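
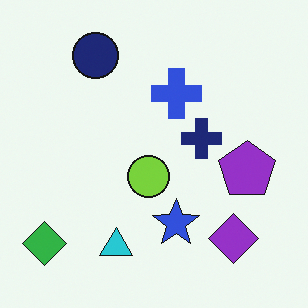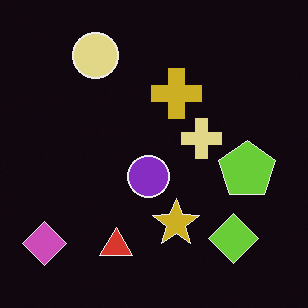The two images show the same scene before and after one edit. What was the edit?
This is the original image color-inverted (negative).

The light background has become dark and every shape's color is its complement — a photographic negative.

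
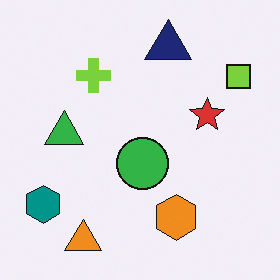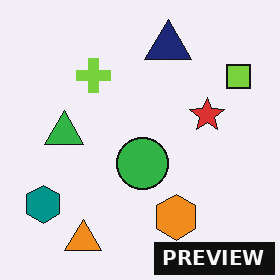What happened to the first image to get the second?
The transformation is: watermarked with the text "PREVIEW" in the lower-right corner.

A dark label reading "PREVIEW" appears in the lower-right corner.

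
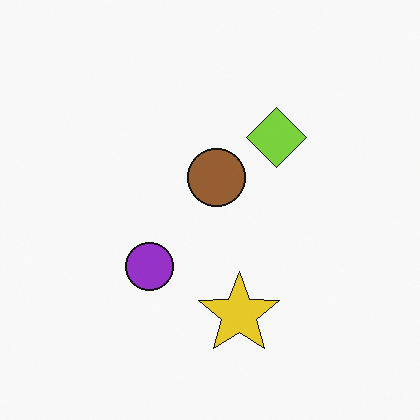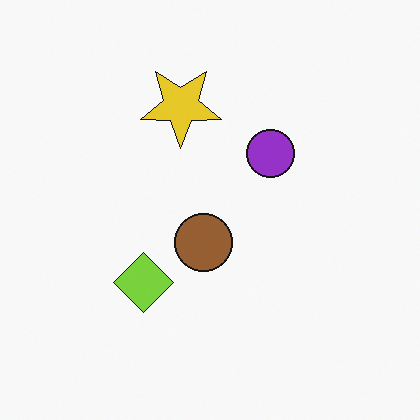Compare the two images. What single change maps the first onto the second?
Rotated 180°.

The yellow star sits in the bottom of the first image and the top of the second — consistent with a whole-image 180° rotation.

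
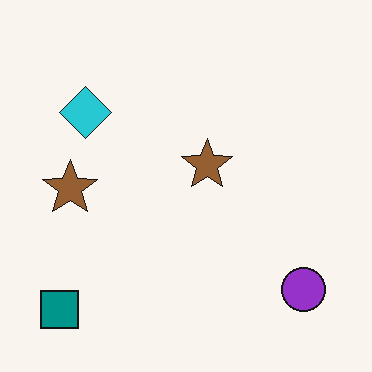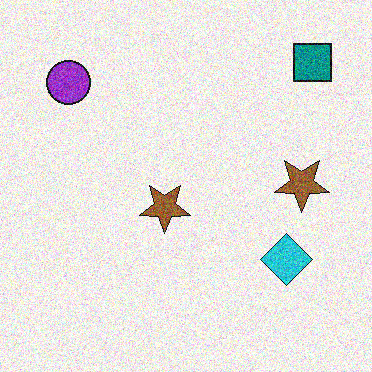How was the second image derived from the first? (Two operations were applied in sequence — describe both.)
The second image is the first rotated 180°, then degraded with heavy additive noise.

The teal square sits in the bottom-left of the first image and the top-right of the second — consistent with a whole-image 180° rotation. Random speckle covers the whole image, including the flat background.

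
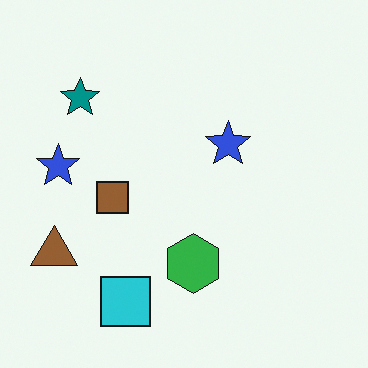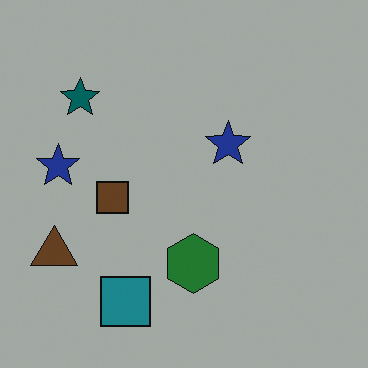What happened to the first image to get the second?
It was substantially darkened.

Every pixel — background and shapes alike — is uniformly darkened.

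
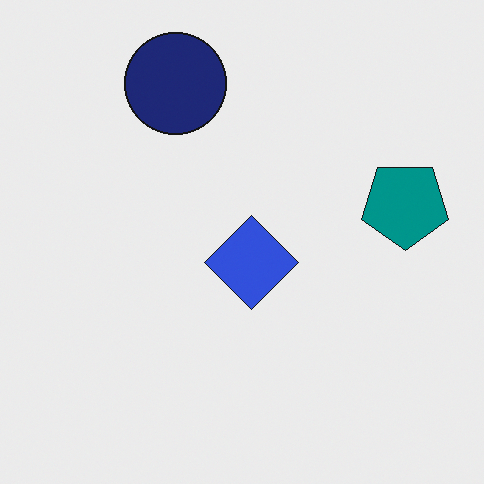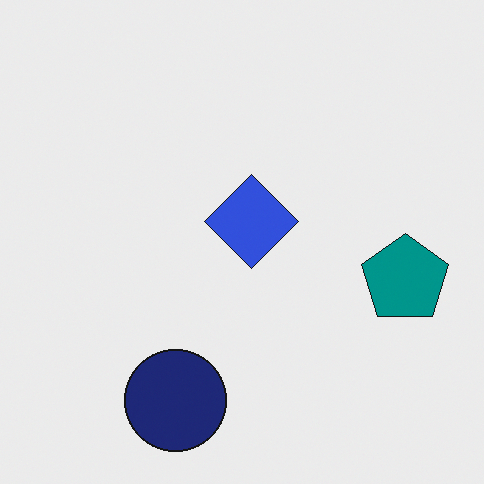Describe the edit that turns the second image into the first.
The image was flipped vertically (top ↔ bottom).

The navy circle is in the bottom of the second image and the top of the first — shapes on opposite sides of the horizontal midline have swapped in a mirror flip.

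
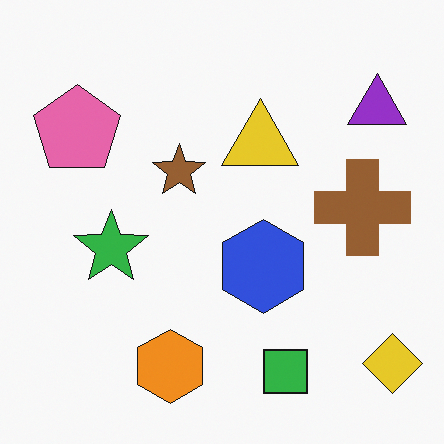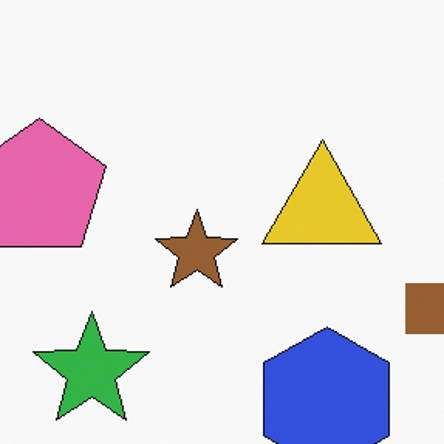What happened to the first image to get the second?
The image was cropped to a modestly smaller region and rescaled.

The visible shapes are larger and the field of view is narrower; shapes near the original edges may be partly or wholly outside the frame — a crop-and-rescale.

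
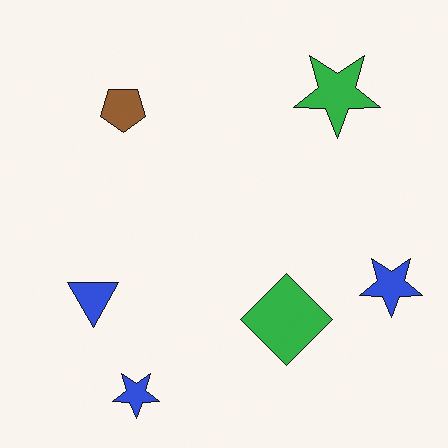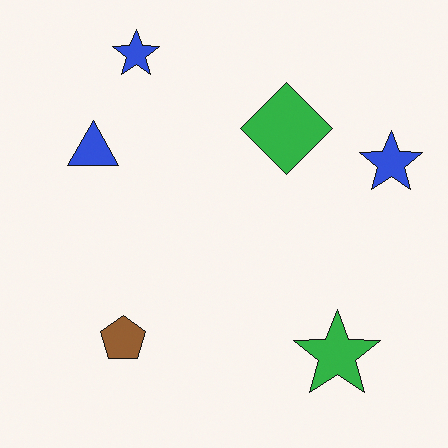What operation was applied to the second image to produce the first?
The first image is the second flipped vertically (top ↔ bottom).

The green star is in the bottom-right of the second image and the top-right of the first — shapes on opposite sides of the horizontal midline have swapped in a mirror flip.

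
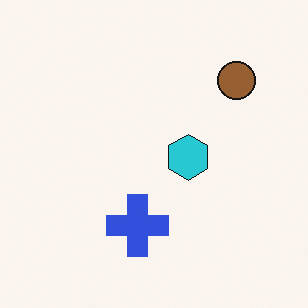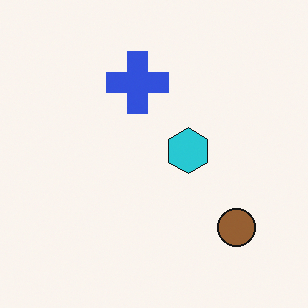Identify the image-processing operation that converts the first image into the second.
This is the original image flipped vertically (top ↔ bottom).

The brown circle is in the top-right of the first image and the bottom-right of the second — shapes on opposite sides of the horizontal midline have swapped in a mirror flip.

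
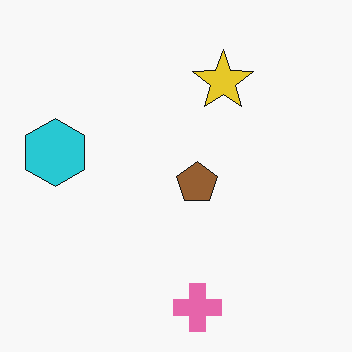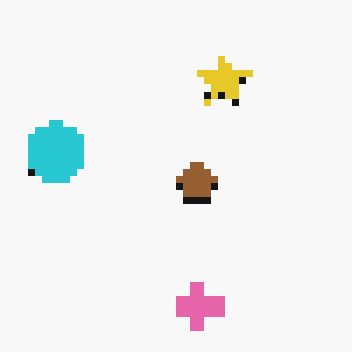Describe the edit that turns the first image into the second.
The second image is the first pixelated into visible square blocks.

Shapes are reduced to large square blocks; fine edges and outlines are lost — a downscale-then-upscale (mosaic) effect.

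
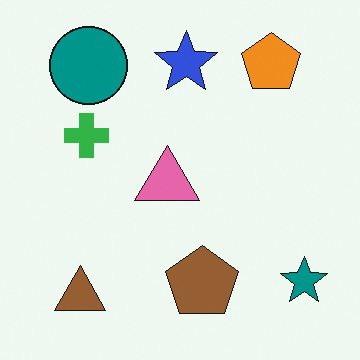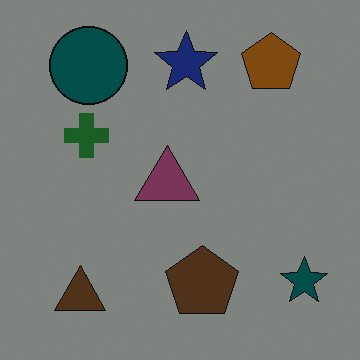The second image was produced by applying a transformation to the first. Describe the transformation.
This is the original image substantially darkened.

Every pixel — background and shapes alike — is uniformly darkened.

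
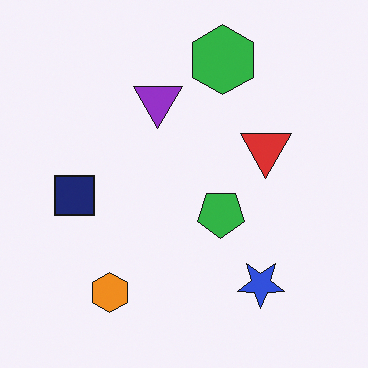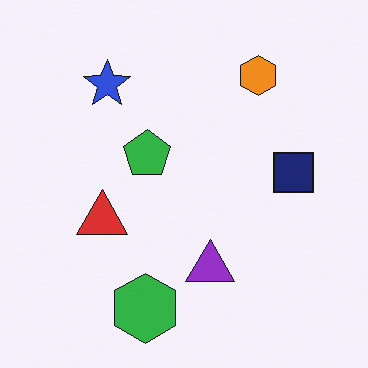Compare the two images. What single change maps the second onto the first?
The transformation is: rotated 180°.

The orange hexagon sits in the top-right of the second image and the bottom-left of the first — consistent with a whole-image 180° rotation.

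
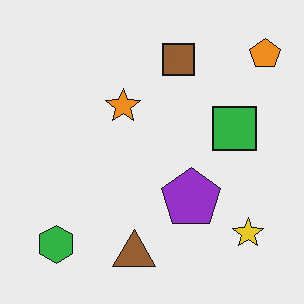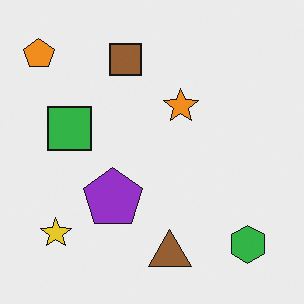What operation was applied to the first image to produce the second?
This is the original image flipped horizontally (left ↔ right).

The orange pentagon is in the top-right of the first image and the top-left of the second — shapes on opposite sides of the vertical midline have swapped in a mirror flip.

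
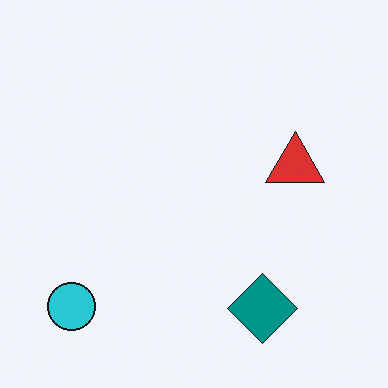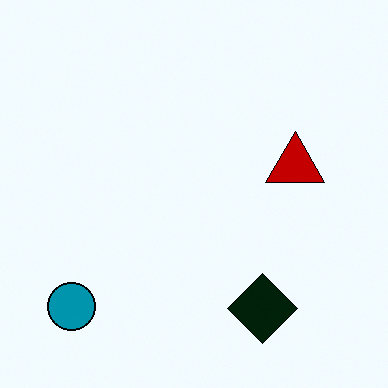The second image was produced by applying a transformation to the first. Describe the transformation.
The transformation is: boosted in contrast.

Tones are pushed away from mid-grey across the whole image — a global contrast change.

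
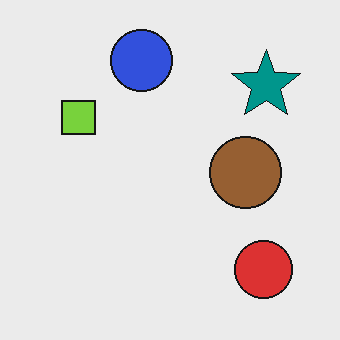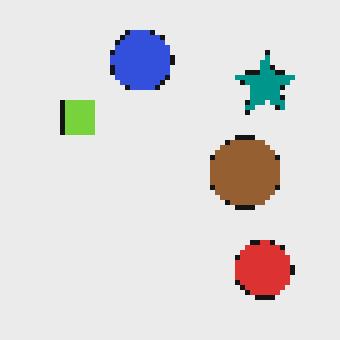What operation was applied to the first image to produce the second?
The image was lightly pixelated (a mild mosaic effect).

Shapes are reduced to large square blocks; fine edges and outlines are lost — a downscale-then-upscale (mosaic) effect.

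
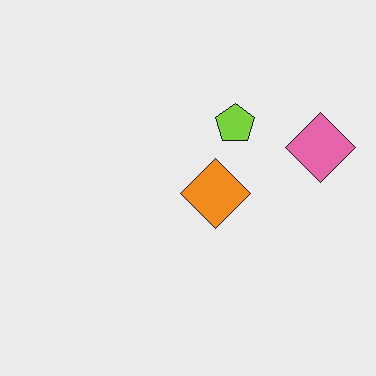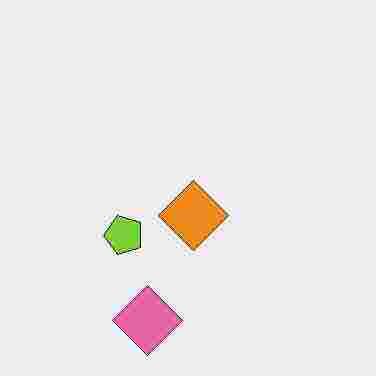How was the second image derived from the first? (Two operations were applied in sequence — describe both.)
Heavily JPEG-compressed with obvious blocking artifacts, then transposed (reflected across the top-left ↔ bottom-right diagonal).

Blocky 8×8 compression artifacts appear around shape edges and the flat background shows ringing — characteristic JPEG degradation. Shapes have swapped their row and column positions — what was in the top-right is now in the bottom-left — a diagonal reflection.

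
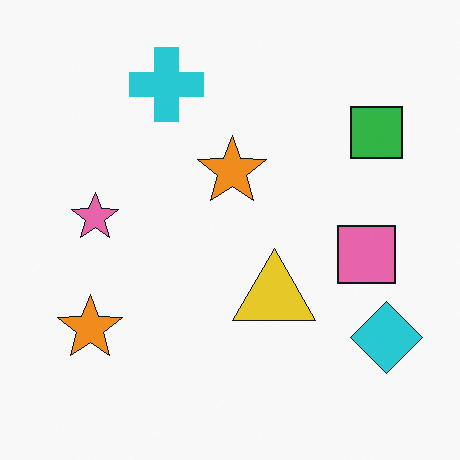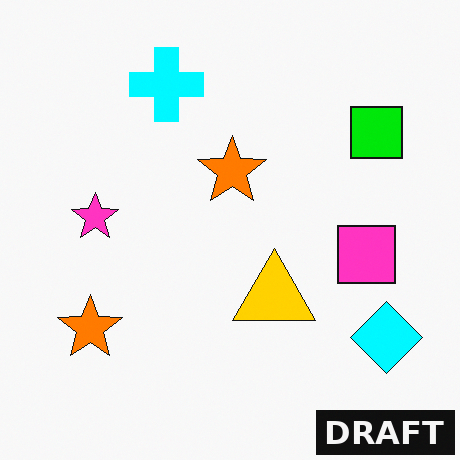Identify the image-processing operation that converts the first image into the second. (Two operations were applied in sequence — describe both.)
The transformation is: heavily oversaturated, then watermarked with the text "DRAFT" in the lower-right corner.

All colors are more vivid — a global saturation change. A dark label reading "DRAFT" appears in the lower-right corner.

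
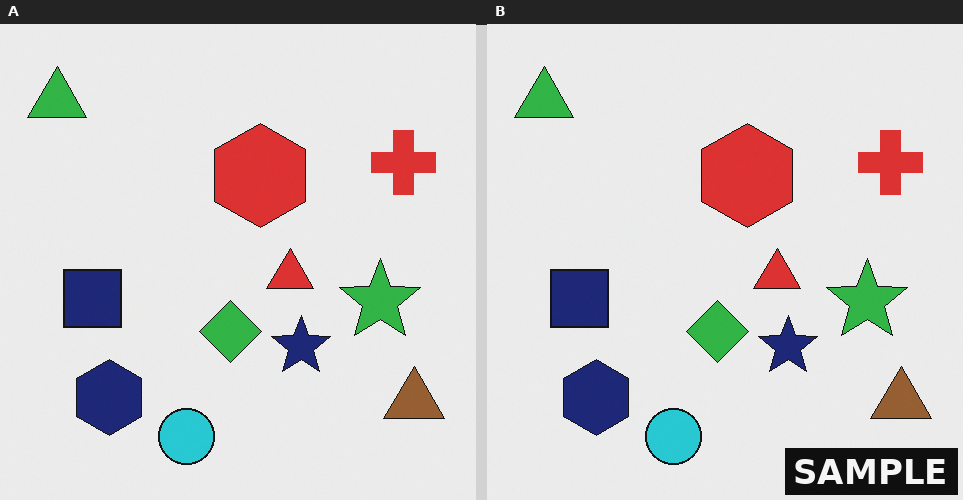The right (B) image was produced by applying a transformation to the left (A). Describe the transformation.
The right (B) image is the left (A) watermarked with the text "SAMPLE" in the lower-right corner.

A dark label reading "SAMPLE" appears in the lower-right corner.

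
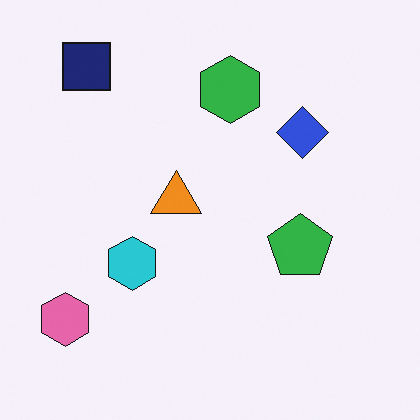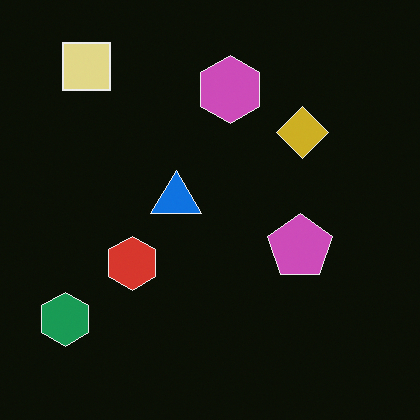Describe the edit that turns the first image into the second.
This is the original image color-inverted (negative).

The light background has become dark and every shape's color is its complement — a photographic negative.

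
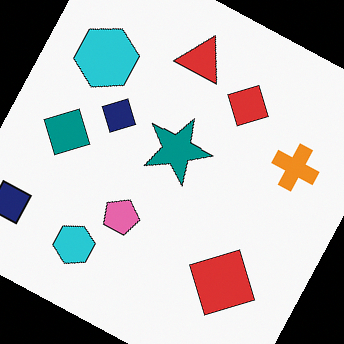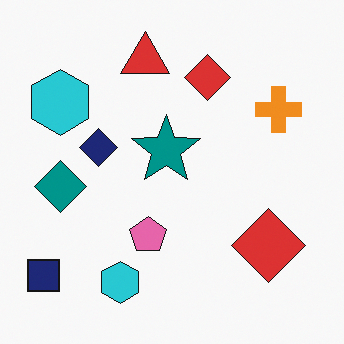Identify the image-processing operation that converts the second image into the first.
Rotated clockwise by a moderate amount.

Every shape is tilted by the same angle and the image corners show triangular fill wedges — a whole-image rotation by a non-right angle.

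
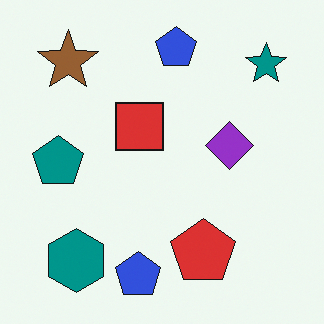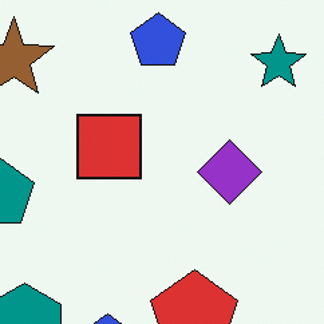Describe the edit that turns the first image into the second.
This is the original image cropped to a modestly smaller region and rescaled.

The visible shapes are larger and the field of view is narrower; shapes near the original edges may be partly or wholly outside the frame — a crop-and-rescale.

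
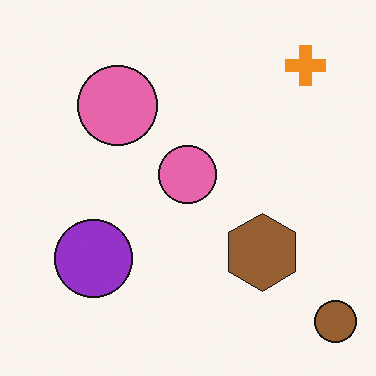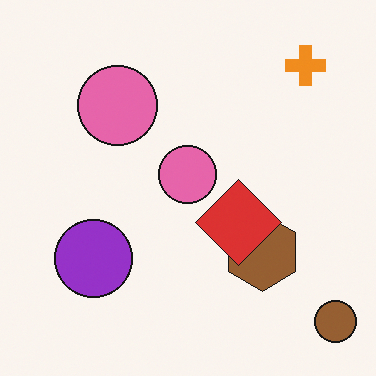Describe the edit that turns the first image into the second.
The image was overlaid with an additional red diamond.

A red diamond appears in the second image that is absent from the first.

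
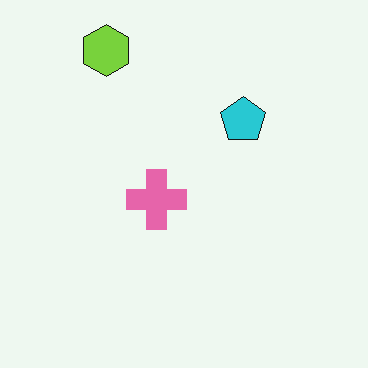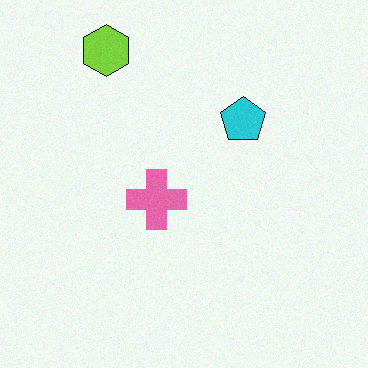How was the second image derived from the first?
The second image is the first degraded with subtle gaussian noise.

Random speckle covers the whole image, including the flat background.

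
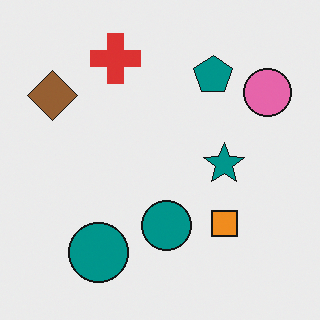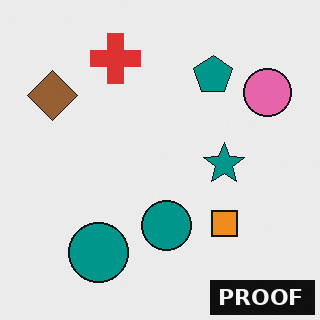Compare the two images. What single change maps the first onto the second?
This is the original image watermarked with the text "PROOF" in the lower-right corner.

A dark label reading "PROOF" appears in the lower-right corner.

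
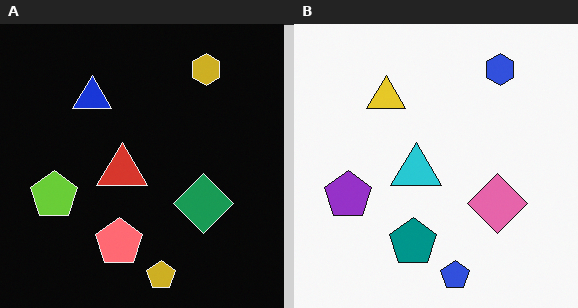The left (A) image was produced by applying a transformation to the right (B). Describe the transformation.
The image was color-inverted (negative).

The light background has become dark and every shape's color is its complement — a photographic negative.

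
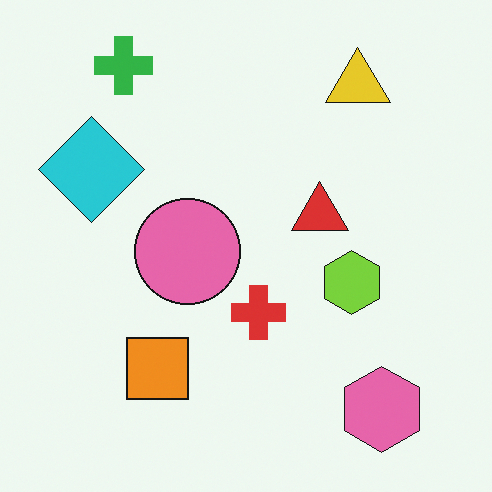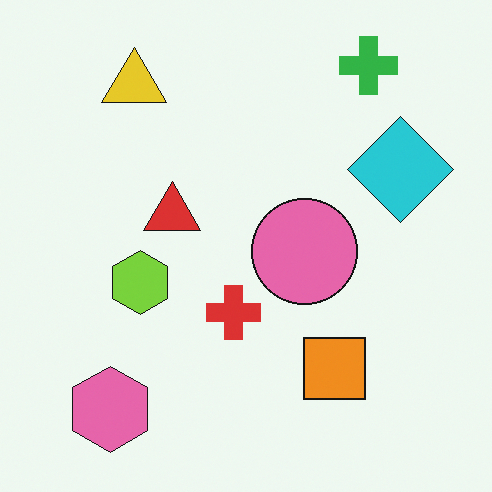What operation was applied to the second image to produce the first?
It was flipped horizontally (left ↔ right).

The cyan diamond is in the right of the second image and the left of the first — shapes on opposite sides of the vertical midline have swapped in a mirror flip.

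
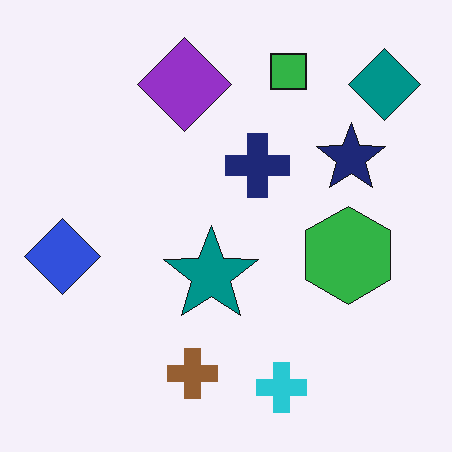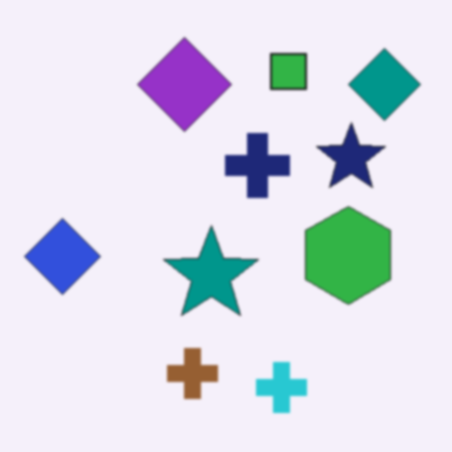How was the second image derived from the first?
Slightly softened.

Shape edges and outlines are uniformly softened across the whole image.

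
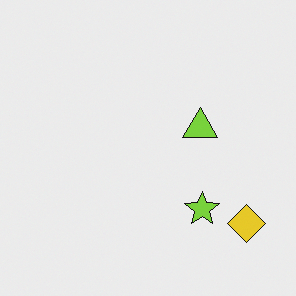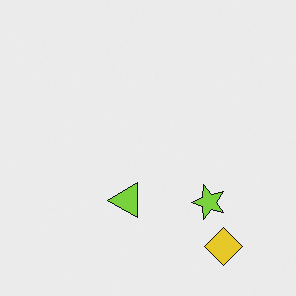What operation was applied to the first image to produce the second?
The transformation is: transposed (reflected across the top-left ↔ bottom-right diagonal).

Shapes have swapped their row and column positions — what was in the top-right is now in the bottom-left — a diagonal reflection.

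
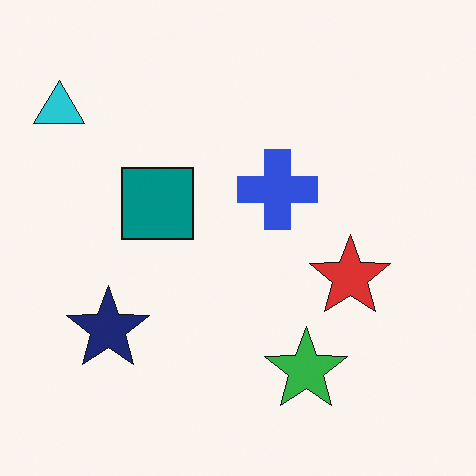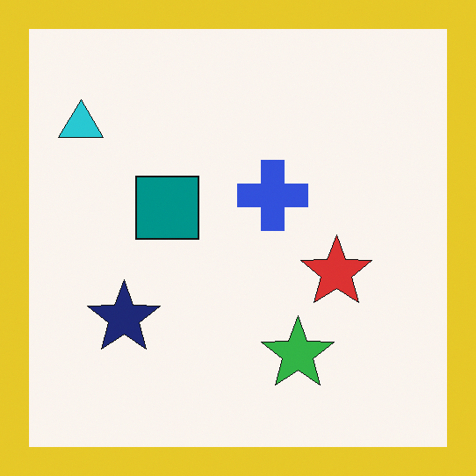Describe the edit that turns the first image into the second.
The second image is the first framed with a yellow border.

A solid yellow frame runs around the edge of the second image, with the content slightly shrunk inside it.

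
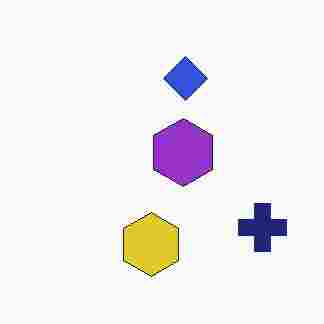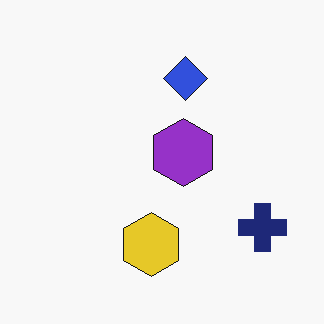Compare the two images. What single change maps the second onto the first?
This is the original image heavily JPEG-compressed with obvious blocking artifacts.

Blocky 8×8 compression artifacts appear around shape edges and the flat background shows ringing — characteristic JPEG degradation.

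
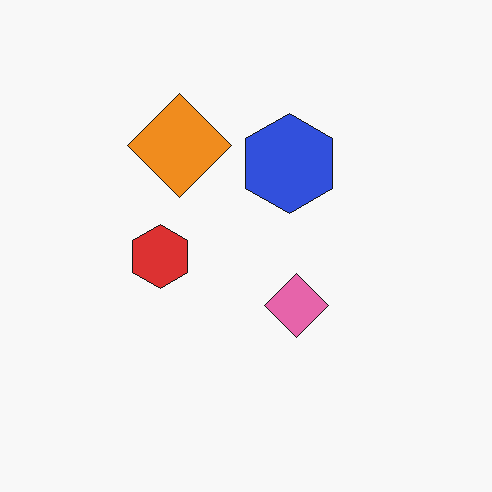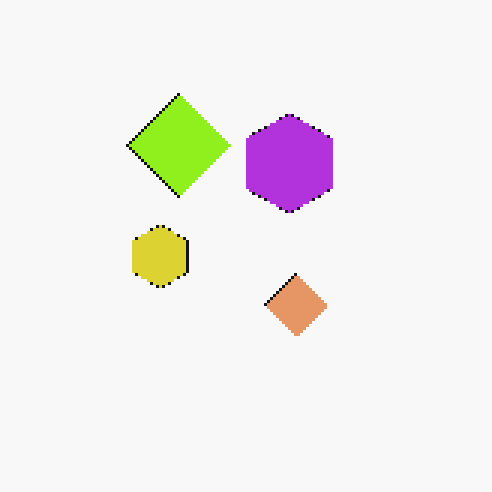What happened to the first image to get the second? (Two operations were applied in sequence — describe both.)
It was mildly pixelated, then hue-shifted by a small amount.

Shapes are reduced to large square blocks; fine edges and outlines are lost — a downscale-then-upscale (mosaic) effect. Every shape's color has rotated by the same amount around the hue wheel — a uniform hue shift.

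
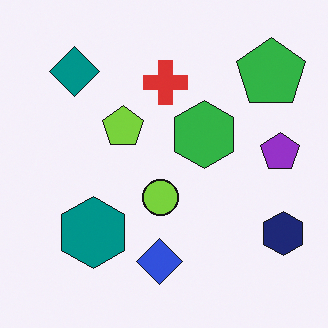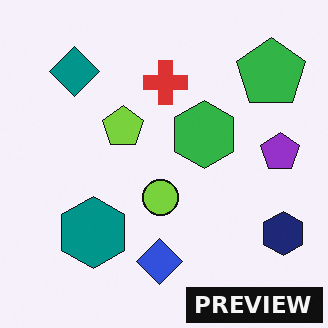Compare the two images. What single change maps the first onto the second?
The image was watermarked with the text "PREVIEW" in the lower-right corner.

A dark label reading "PREVIEW" appears in the lower-right corner.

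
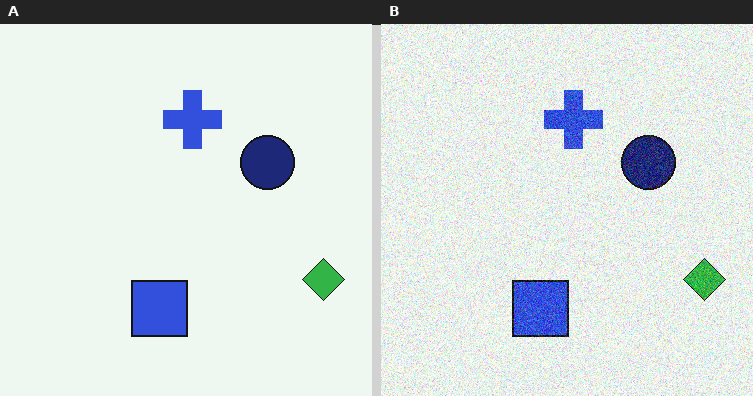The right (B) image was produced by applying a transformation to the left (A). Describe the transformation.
Degraded with strong gaussian noise.

Random speckle covers the whole image, including the flat background.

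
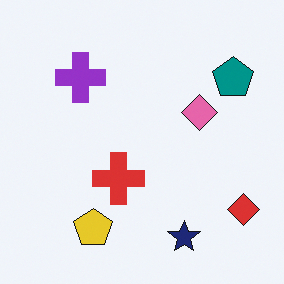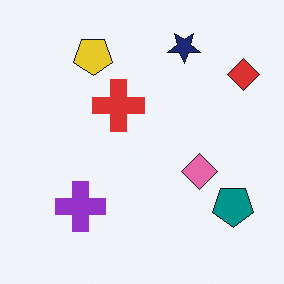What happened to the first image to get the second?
The second image is the first flipped vertically (top ↔ bottom).

The navy star is in the bottom of the first image and the top of the second — shapes on opposite sides of the horizontal midline have swapped in a mirror flip.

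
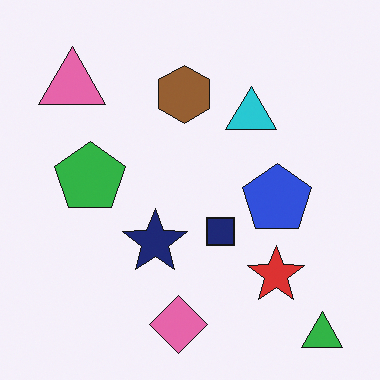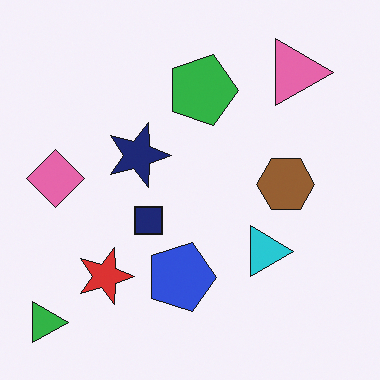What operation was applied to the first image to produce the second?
This is the original image rotated 90° clockwise.

The green triangle sits in the bottom-right of the first image and the bottom-left of the second — consistent with a whole-image 90° clockwise rotation.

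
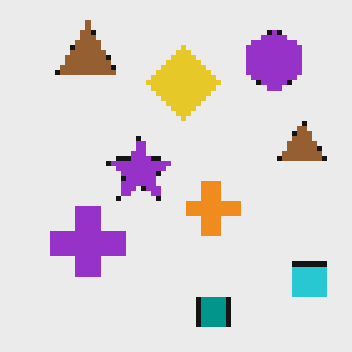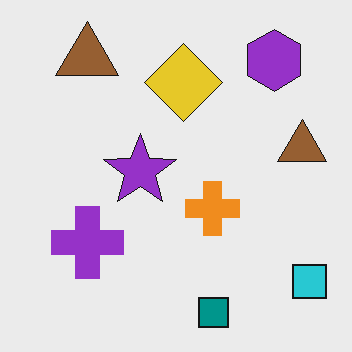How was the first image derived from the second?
The image was lightly pixelated (a mild mosaic effect).

Shapes are reduced to large square blocks; fine edges and outlines are lost — a downscale-then-upscale (mosaic) effect.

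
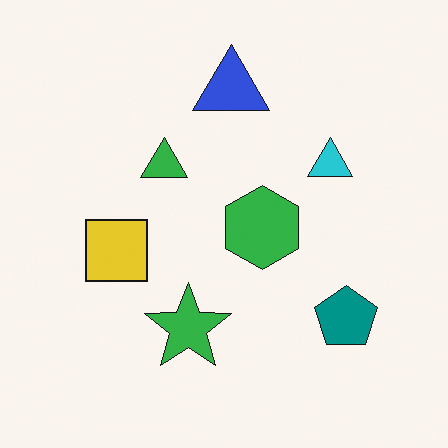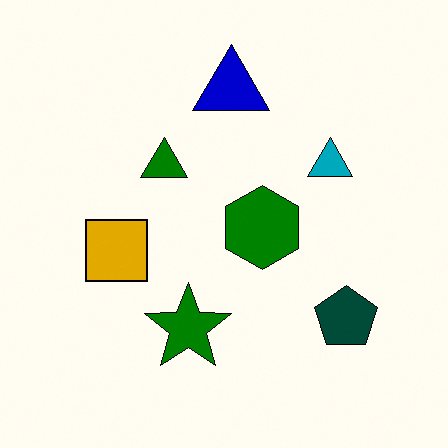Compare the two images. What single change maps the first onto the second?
This is the original image boosted in contrast.

Tones are pushed away from mid-grey across the whole image — a global contrast change.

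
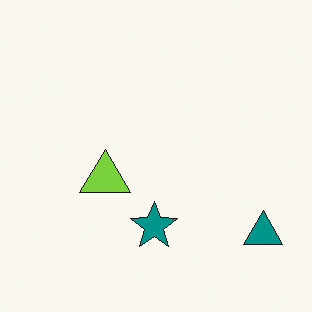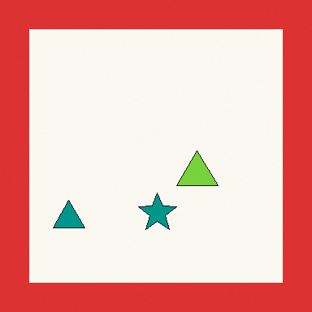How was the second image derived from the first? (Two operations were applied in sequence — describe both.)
This is the original image flipped horizontally (left ↔ right), then framed with a red border.

The teal triangle is in the bottom-right of the first image and the bottom-left of the second — shapes on opposite sides of the vertical midline have swapped in a mirror flip. A solid red frame runs around the edge of the second image, with the content slightly shrunk inside it.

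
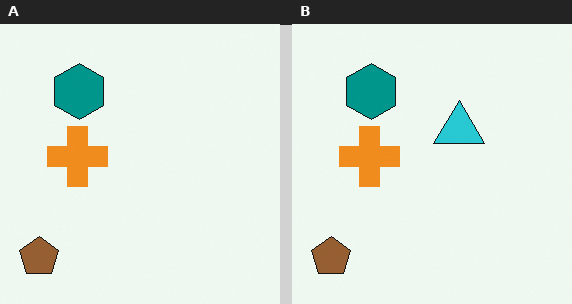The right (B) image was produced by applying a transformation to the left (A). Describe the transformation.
Overlaid with an additional cyan triangle.

A cyan triangle appears in the right (B) image that is absent from the left (A).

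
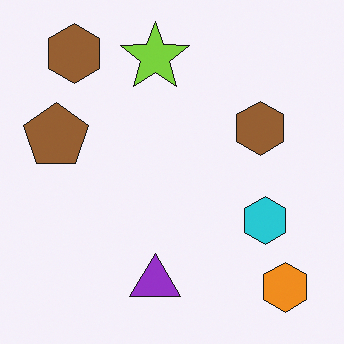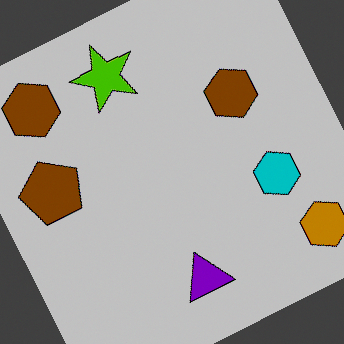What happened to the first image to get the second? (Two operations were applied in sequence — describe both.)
This is the original image rotated counter-clockwise by a clearly visible amount, then aggressively posterized.

Every shape is tilted by the same angle and the image corners show triangular fill wedges — a whole-image rotation by a non-right angle. Each flat color has snapped to a coarser quantized level — most visibly, the near-white background has dropped to a flat grey.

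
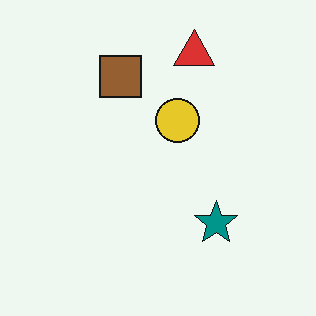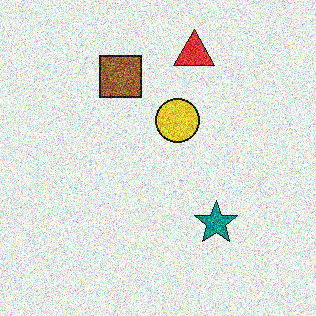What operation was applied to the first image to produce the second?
The second image is the first degraded with a thick layer of grain.

Random speckle covers the whole image, including the flat background.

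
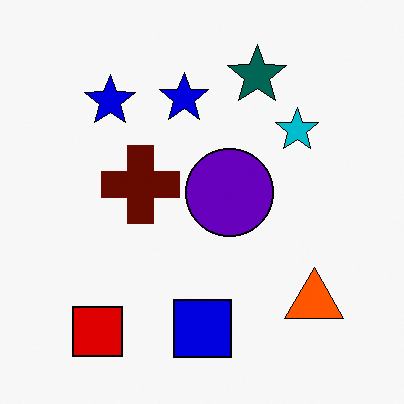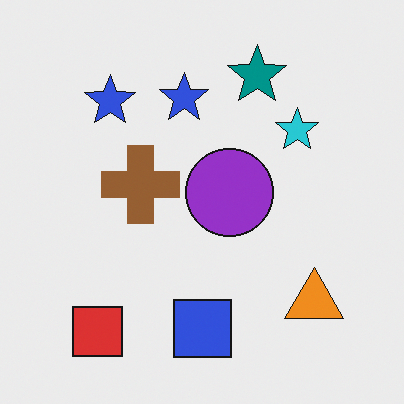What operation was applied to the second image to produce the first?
This is the original image boosted in contrast.

Tones are pushed away from mid-grey across the whole image — a global contrast change.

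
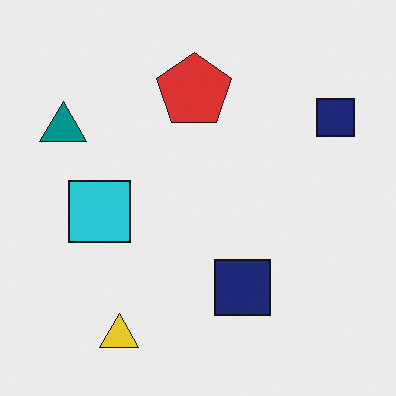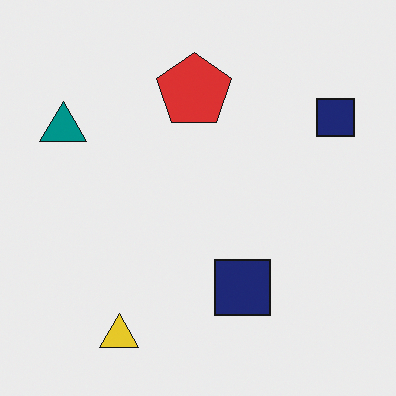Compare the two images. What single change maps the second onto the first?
Overlaid with an additional cyan square.

A cyan square appears in the first image that is absent from the second.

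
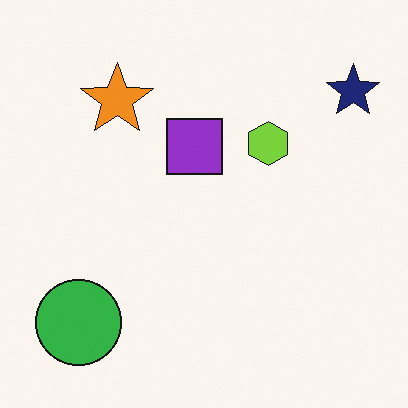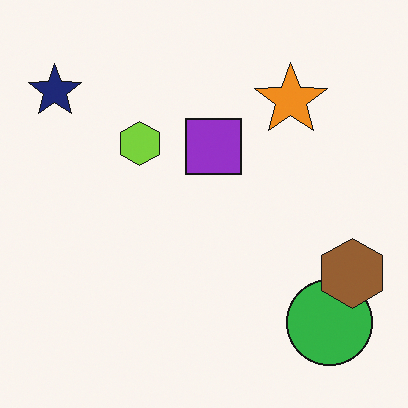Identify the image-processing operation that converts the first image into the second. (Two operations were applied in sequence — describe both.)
The second image is the first flipped horizontally (left ↔ right), then overlaid with an additional brown hexagon.

The navy star is in the top-right of the first image and the top-left of the second — shapes on opposite sides of the vertical midline have swapped in a mirror flip. A brown hexagon appears in the second image that is absent from the first.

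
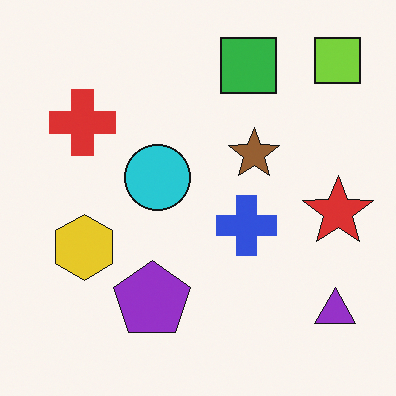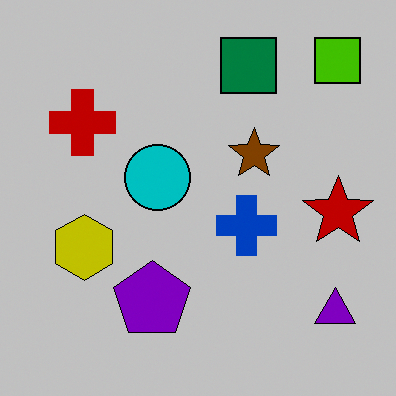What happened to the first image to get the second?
The image was aggressively posterized.

Each flat color has snapped to a coarser quantized level — most visibly, the near-white background has dropped to a flat grey.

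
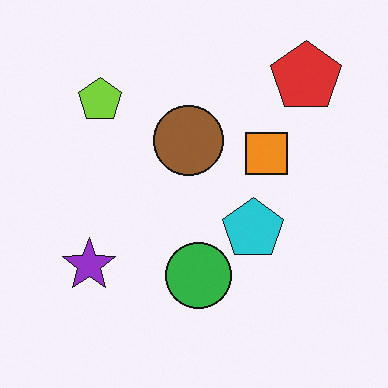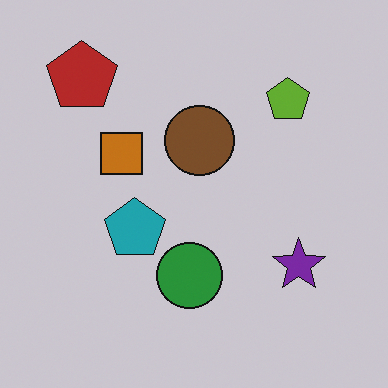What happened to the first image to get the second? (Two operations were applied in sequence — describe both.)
It was flipped horizontally (left ↔ right), then darkened a little.

The red pentagon is in the top-right of the first image and the top-left of the second — shapes on opposite sides of the vertical midline have swapped in a mirror flip. Every pixel — background and shapes alike — is uniformly darkened.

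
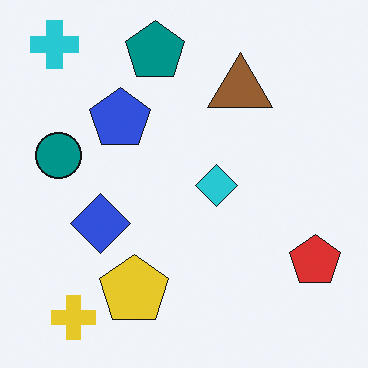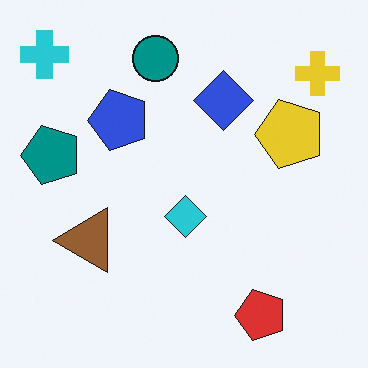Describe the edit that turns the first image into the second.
Transposed (reflected across the top-left ↔ bottom-right diagonal).

Shapes have swapped their row and column positions — what was in the top-right is now in the bottom-left — a diagonal reflection.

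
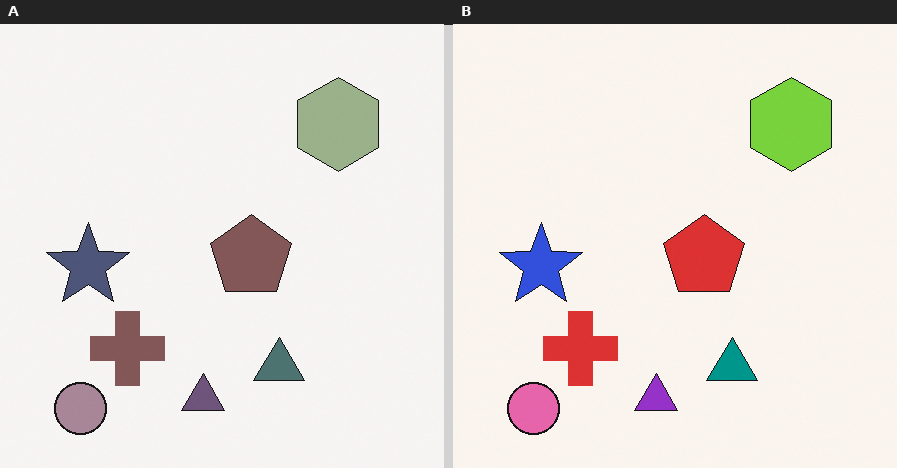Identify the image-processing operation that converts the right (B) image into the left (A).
It was heavily desaturated.

All colors are more muted and greyish — a global saturation change.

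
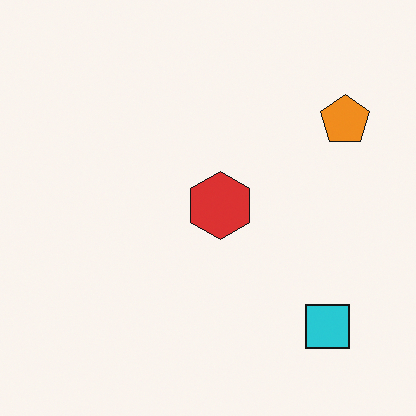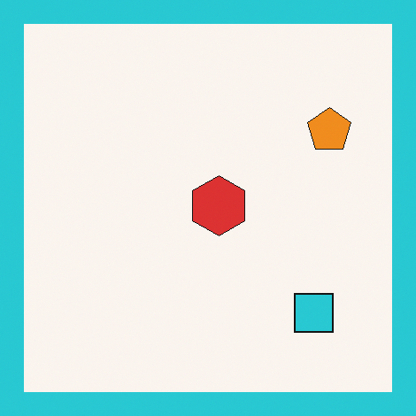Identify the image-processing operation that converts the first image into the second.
The transformation is: framed with a cyan border.

A solid cyan frame runs around the edge of the second image, with the content slightly shrunk inside it.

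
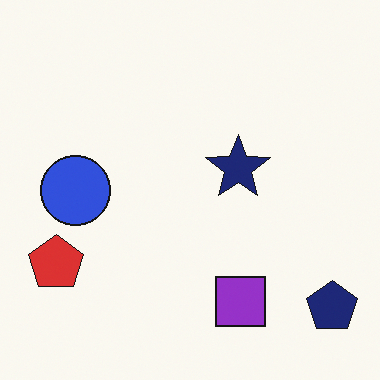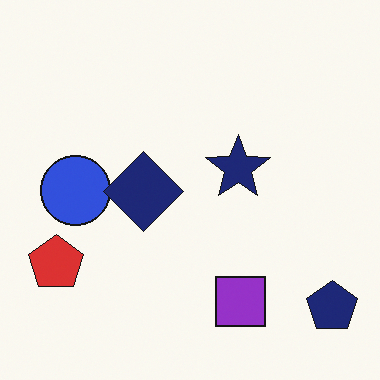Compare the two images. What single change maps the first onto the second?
This is the original image overlaid with an additional navy diamond.

A navy diamond appears in the second image that is absent from the first.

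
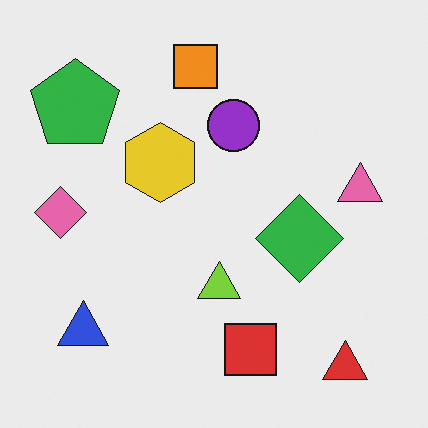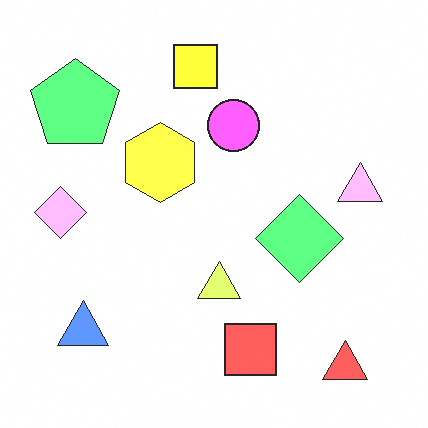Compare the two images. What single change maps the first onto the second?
Noticeably brightened.

Every pixel — background and shapes alike — is uniformly brightened.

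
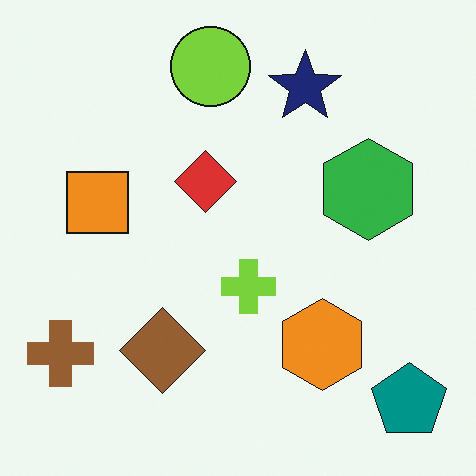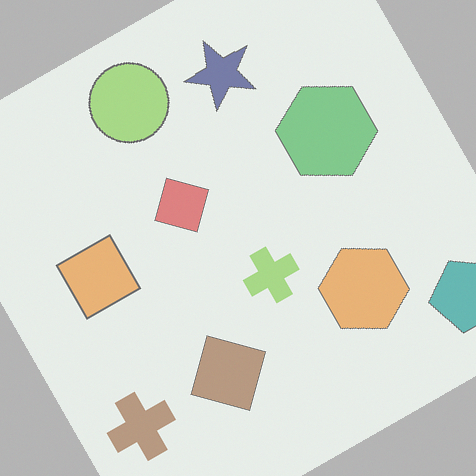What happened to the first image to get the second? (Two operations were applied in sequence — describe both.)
Washed out (contrast reduced), then rotated counter-clockwise by a clearly visible amount.

Tones are pushed toward mid-grey across the whole image — a global contrast change. Every shape is tilted by the same angle and the image corners show triangular fill wedges — a whole-image rotation by a non-right angle.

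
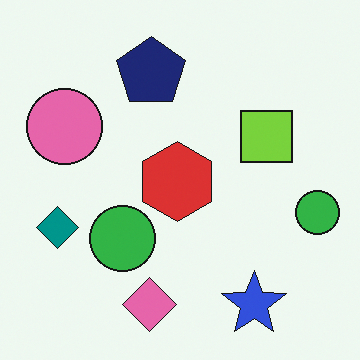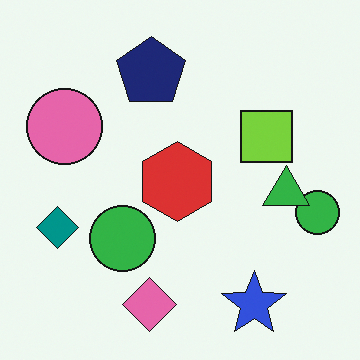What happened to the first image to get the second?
The second image is the first overlaid with an additional green triangle.

A green triangle appears in the second image that is absent from the first.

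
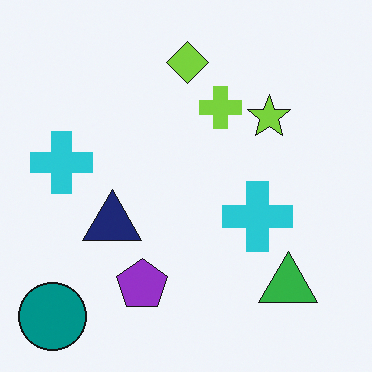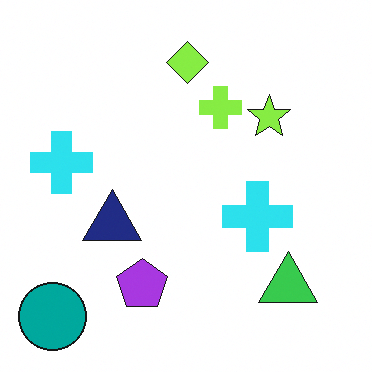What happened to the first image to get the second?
It was slightly brightened.

Every pixel — background and shapes alike — is uniformly brightened.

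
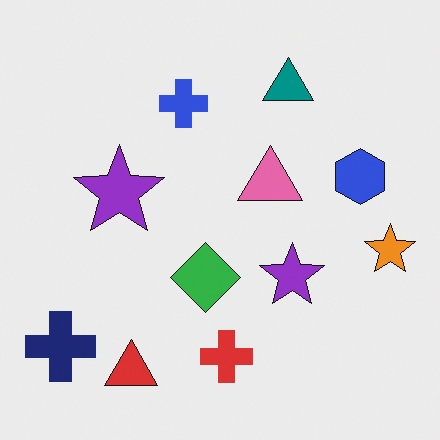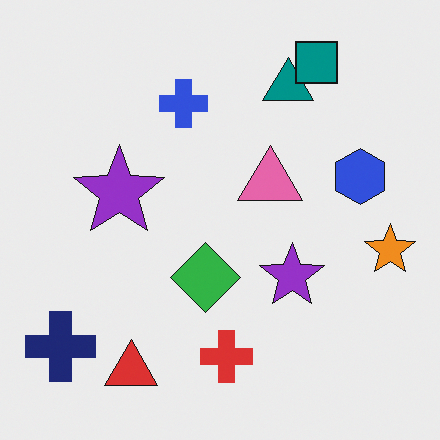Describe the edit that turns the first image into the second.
The image was overlaid with an additional teal square.

A teal square appears in the second image that is absent from the first.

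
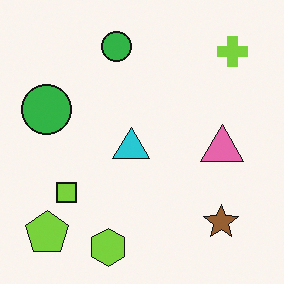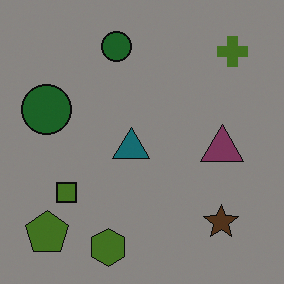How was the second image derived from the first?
The second image is the first substantially darkened.

Every pixel — background and shapes alike — is uniformly darkened.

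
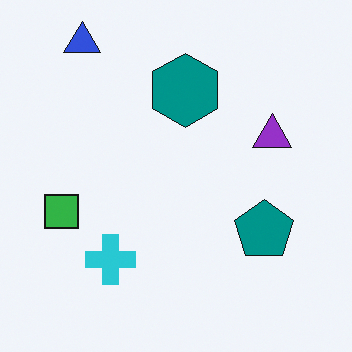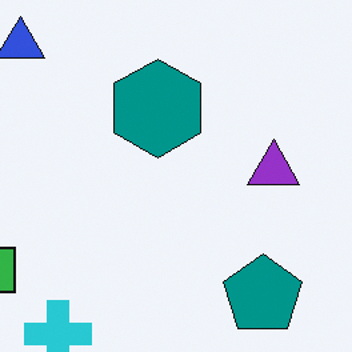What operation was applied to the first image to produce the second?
The image was cropped slightly and scaled back up.

The visible shapes are larger and the field of view is narrower; shapes near the original edges may be partly or wholly outside the frame — a crop-and-rescale.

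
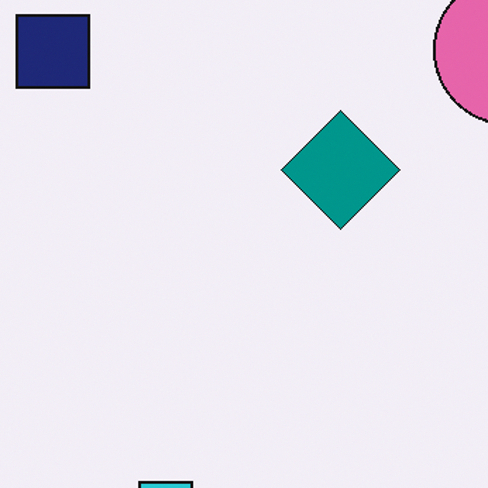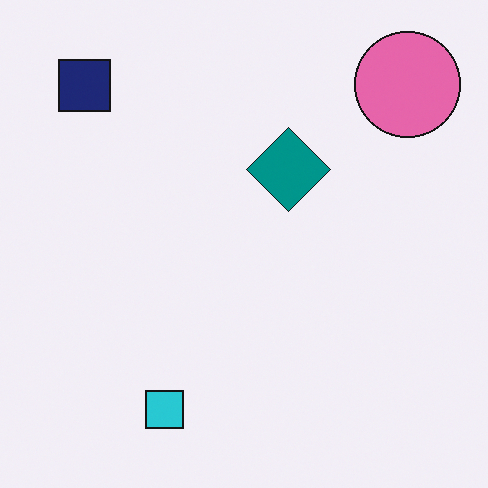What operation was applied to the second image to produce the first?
It was cropped to a modestly smaller region and rescaled.

The visible shapes are larger and the field of view is narrower; shapes near the original edges may be partly or wholly outside the frame — a crop-and-rescale.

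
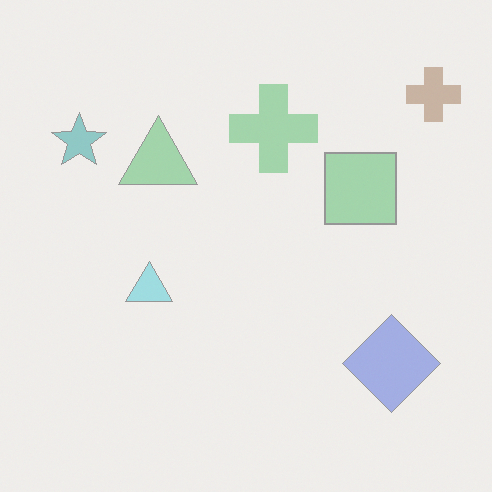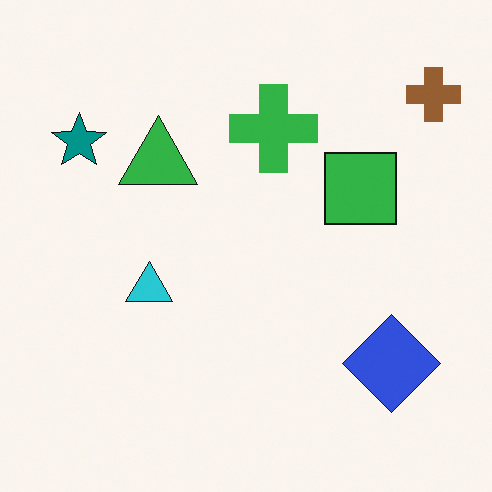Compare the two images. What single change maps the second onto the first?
The first image is the second washed out (contrast reduced).

Tones are pushed toward mid-grey across the whole image — a global contrast change.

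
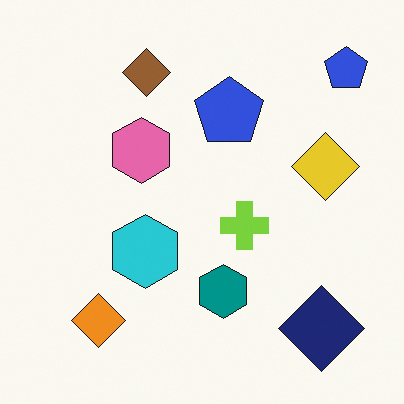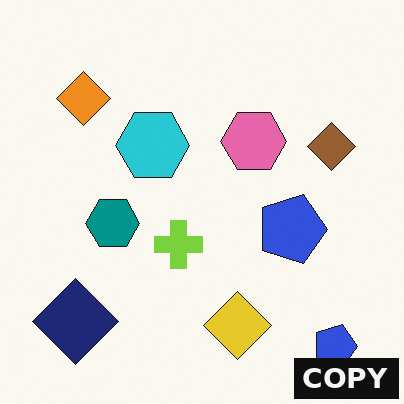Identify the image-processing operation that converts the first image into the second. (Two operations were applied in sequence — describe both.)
The image was rotated 90° clockwise, then watermarked with the text "COPY" in the lower-right corner.

The navy diamond sits in the bottom-right of the first image and the bottom-left of the second — consistent with a whole-image 90° clockwise rotation. A dark label reading "COPY" appears in the lower-right corner.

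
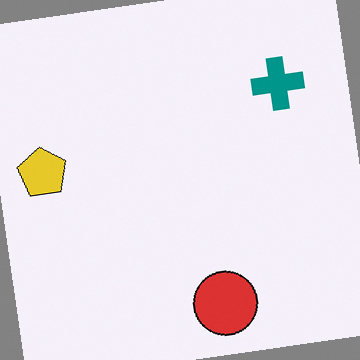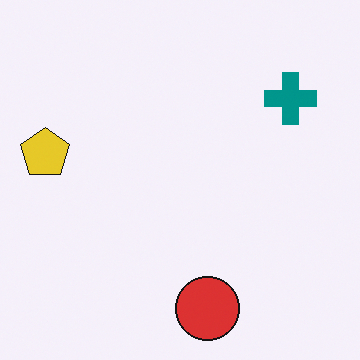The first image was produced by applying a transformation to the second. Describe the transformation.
The transformation is: rotated counter-clockwise by a few degrees.

Every shape is tilted by the same angle and the image corners show triangular fill wedges — a whole-image rotation by a non-right angle.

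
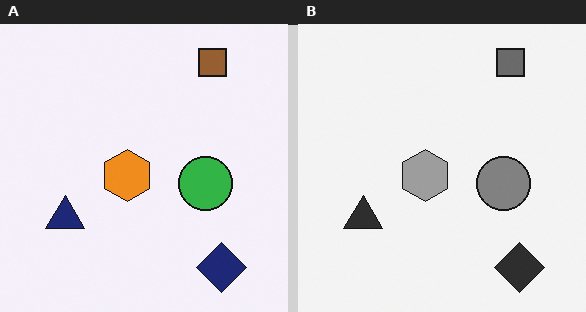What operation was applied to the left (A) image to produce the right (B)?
This is the original image converted to grayscale.

All color is removed — every shape is now a shade of grey.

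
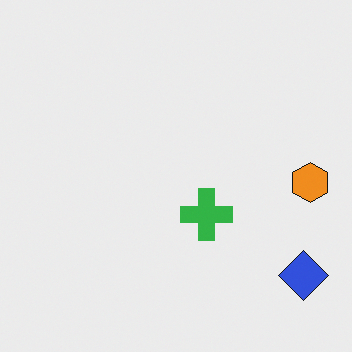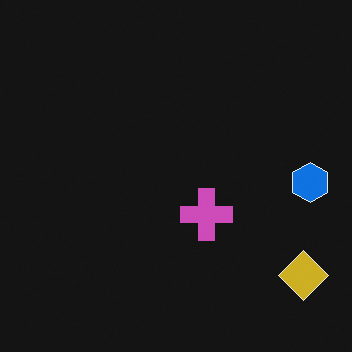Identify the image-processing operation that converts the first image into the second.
The transformation is: color-inverted (negative).

The light background has become dark and every shape's color is its complement — a photographic negative.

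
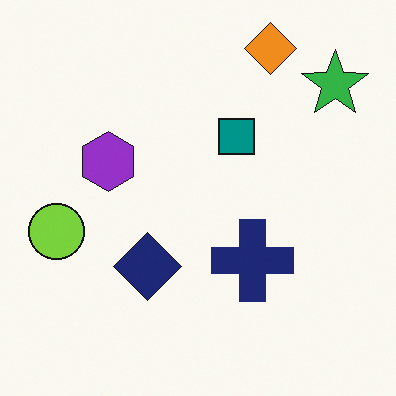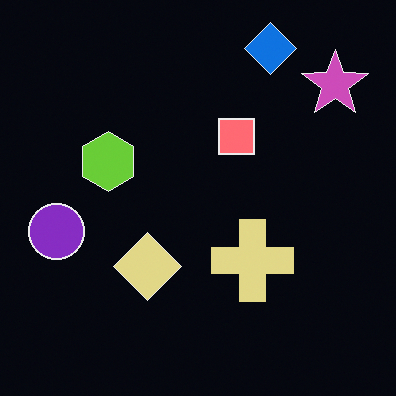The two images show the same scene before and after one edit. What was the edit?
The transformation is: color-inverted (negative).

The light background has become dark and every shape's color is its complement — a photographic negative.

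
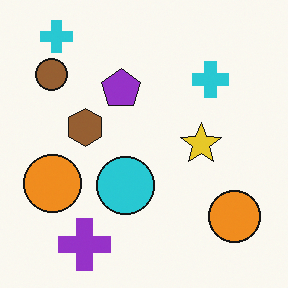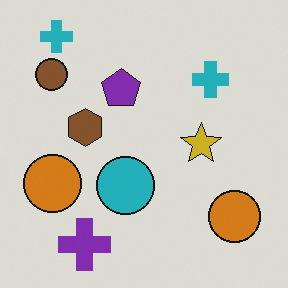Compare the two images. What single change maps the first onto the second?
The transformation is: darkened a little.

Every pixel — background and shapes alike — is uniformly darkened.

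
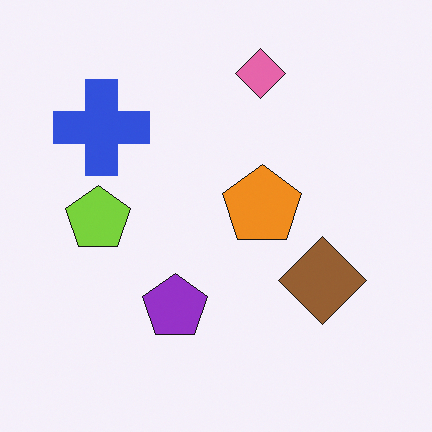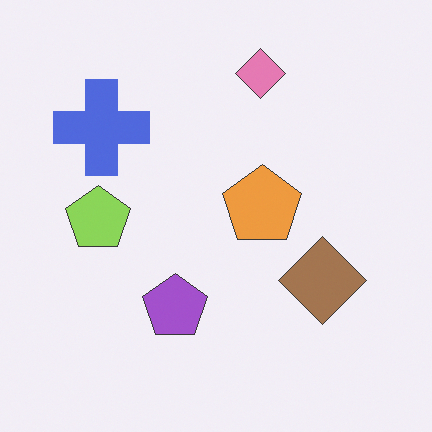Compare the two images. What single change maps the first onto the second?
It was given slightly reduced contrast.

Tones are pushed toward mid-grey across the whole image — a global contrast change.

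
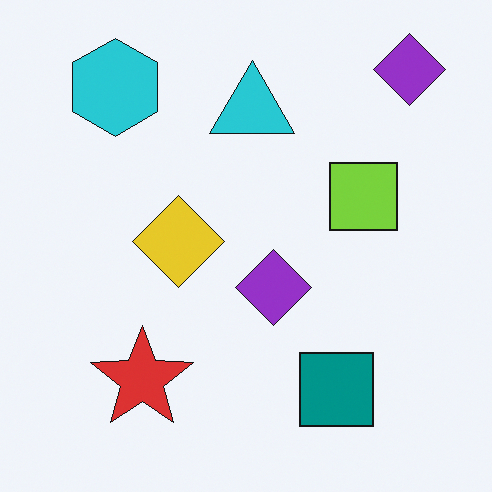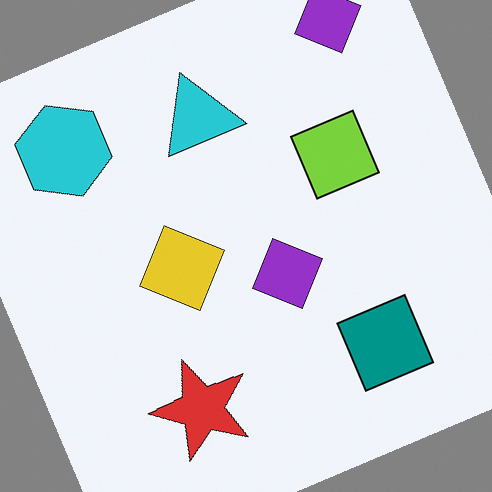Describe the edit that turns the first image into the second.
The image was rotated counter-clockwise by a moderate amount.

Every shape is tilted by the same angle and the image corners show triangular fill wedges — a whole-image rotation by a non-right angle.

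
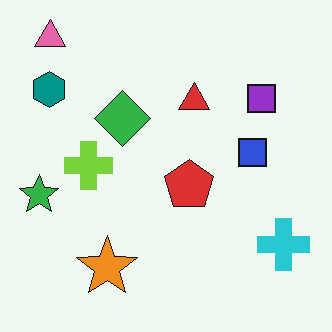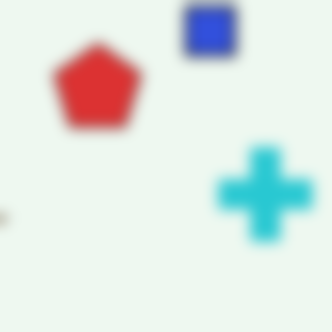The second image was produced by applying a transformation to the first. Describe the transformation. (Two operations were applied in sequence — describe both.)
The image was cropped tightly and scaled back up, then heavily blurred.

The visible shapes are larger and the field of view is narrower; shapes near the original edges may be partly or wholly outside the frame — a crop-and-rescale. Shape edges and outlines are uniformly softened across the whole image.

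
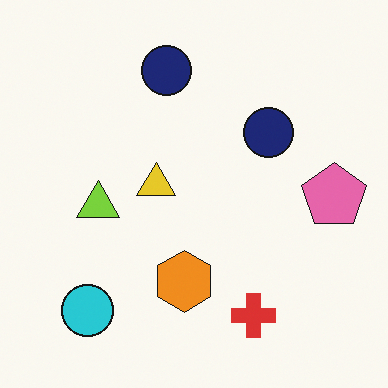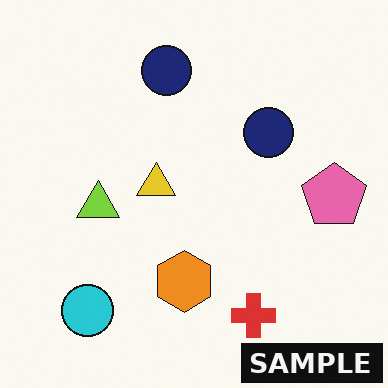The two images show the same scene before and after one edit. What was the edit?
The transformation is: watermarked with the text "SAMPLE" in the lower-right corner.

A dark label reading "SAMPLE" appears in the lower-right corner.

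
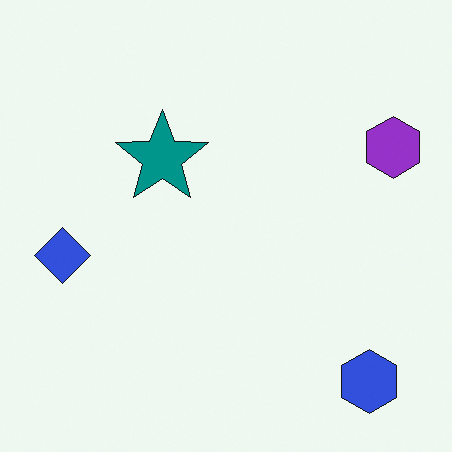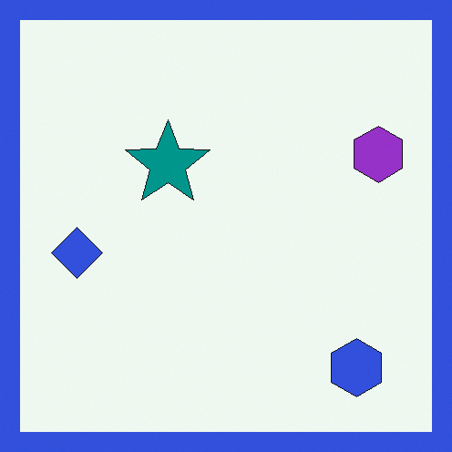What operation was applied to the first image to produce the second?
The transformation is: framed with a blue border.

A solid blue frame runs around the edge of the second image, with the content slightly shrunk inside it.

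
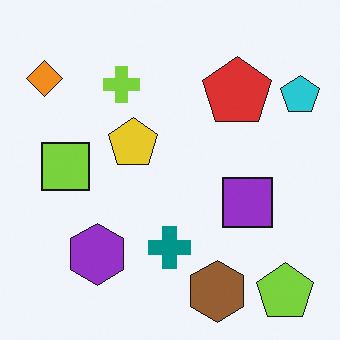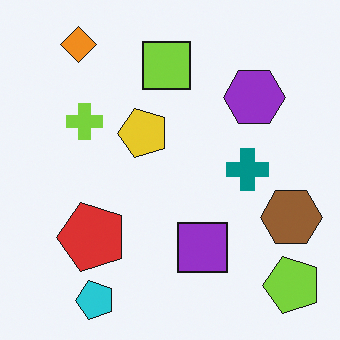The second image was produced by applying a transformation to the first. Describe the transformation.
The transformation is: transposed (reflected across the top-left ↔ bottom-right diagonal).

Shapes have swapped their row and column positions — what was in the top-right is now in the bottom-left — a diagonal reflection.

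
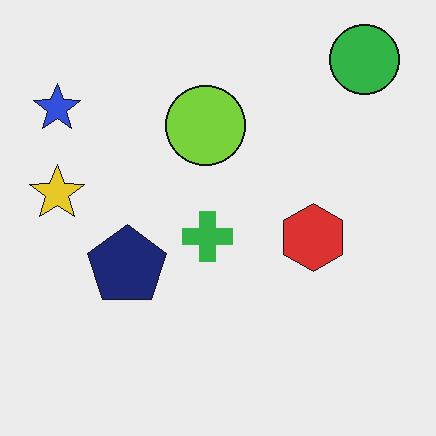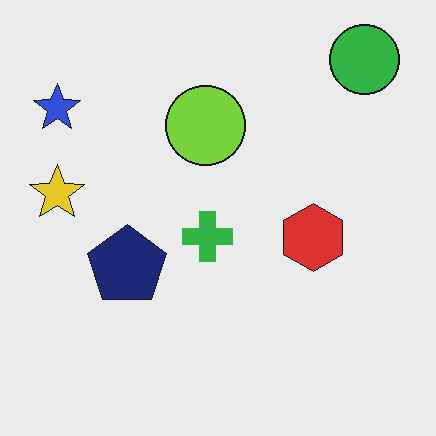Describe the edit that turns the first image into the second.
JPEG-compressed with visible artifacts.

Blocky 8×8 compression artifacts appear around shape edges and the flat background shows ringing — characteristic JPEG degradation.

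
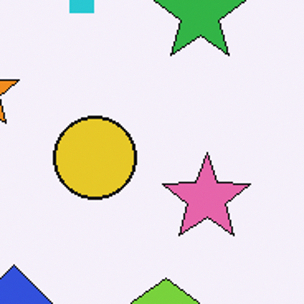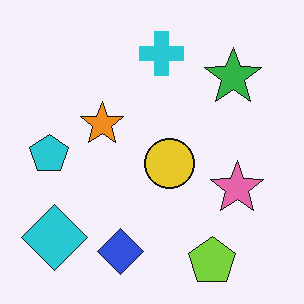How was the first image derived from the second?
The transformation is: cropped to a noticeably smaller region and rescaled.

The visible shapes are larger and the field of view is narrower; shapes near the original edges may be partly or wholly outside the frame — a crop-and-rescale.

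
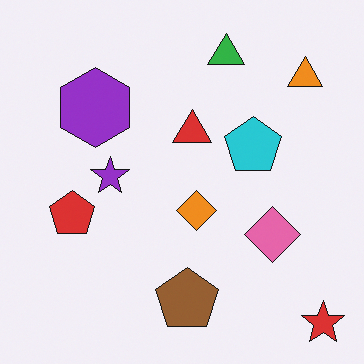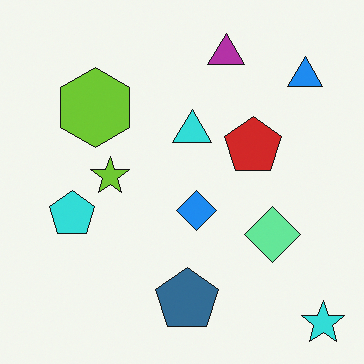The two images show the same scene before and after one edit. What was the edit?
The transformation is: hue-shifted through roughly half the color wheel.

Every shape's color has rotated by the same amount around the hue wheel — a uniform hue shift.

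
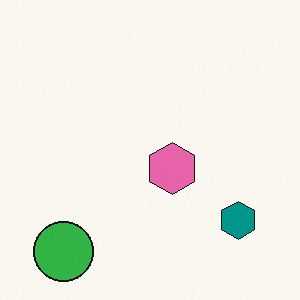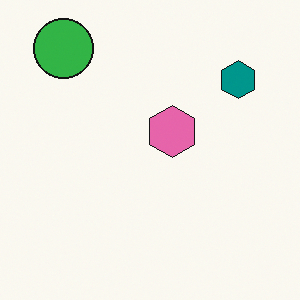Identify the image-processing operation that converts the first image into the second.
It was flipped vertically (top ↔ bottom).

The green circle is in the bottom-left of the first image and the top-left of the second — shapes on opposite sides of the horizontal midline have swapped in a mirror flip.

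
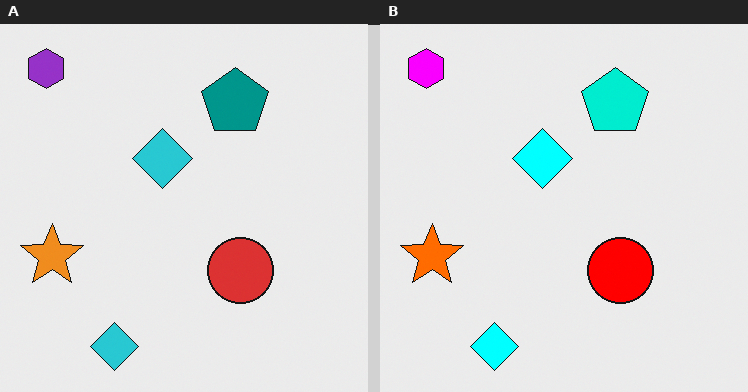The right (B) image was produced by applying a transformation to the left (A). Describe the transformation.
The image was heavily oversaturated.

All colors are more vivid — a global saturation change.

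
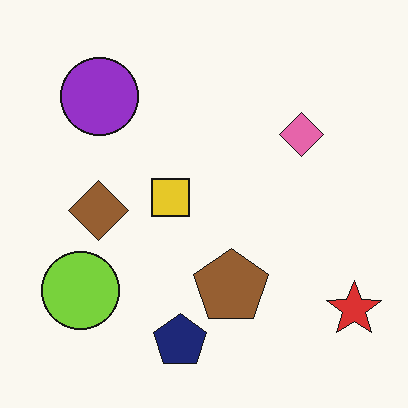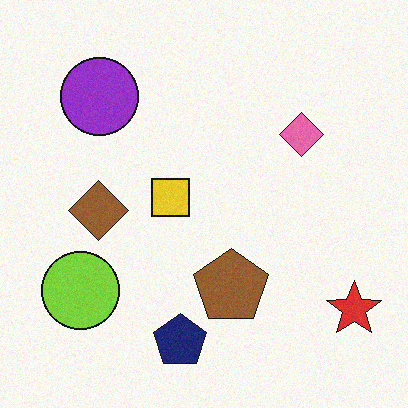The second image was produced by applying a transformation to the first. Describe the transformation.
This is the original image degraded with subtle gaussian noise.

Random speckle covers the whole image, including the flat background.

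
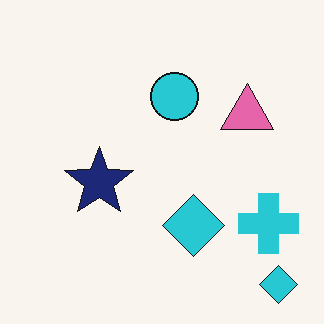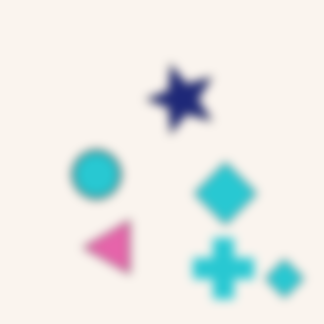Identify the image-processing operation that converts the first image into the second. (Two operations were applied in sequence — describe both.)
The transformation is: transposed (reflected across the top-left ↔ bottom-right diagonal), then strongly gaussian-blurred.

Shapes have swapped their row and column positions — what was in the top-right is now in the bottom-left — a diagonal reflection. Shape edges and outlines are uniformly softened across the whole image.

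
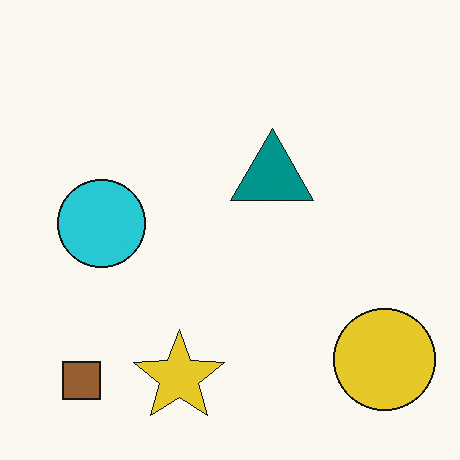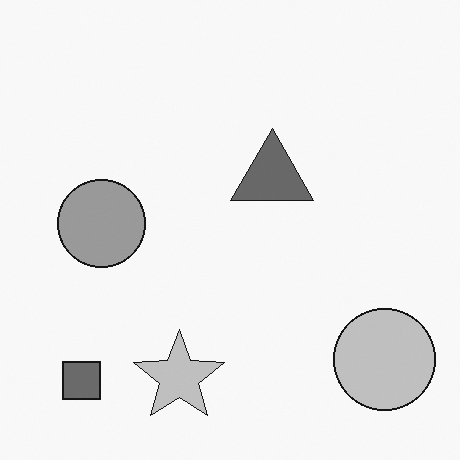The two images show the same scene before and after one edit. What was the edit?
The second image is the first converted to grayscale.

All color is removed — every shape is now a shade of grey.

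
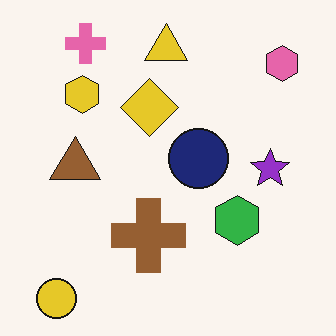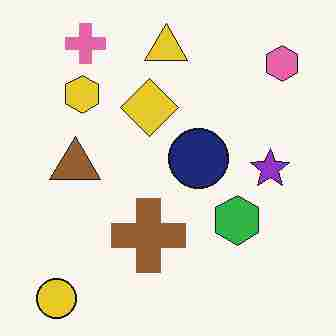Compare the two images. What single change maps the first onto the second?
It was degraded with heavy JPEG compression.

Blocky 8×8 compression artifacts appear around shape edges and the flat background shows ringing — characteristic JPEG degradation.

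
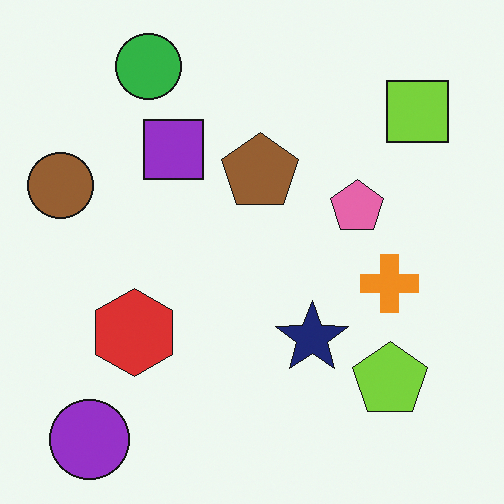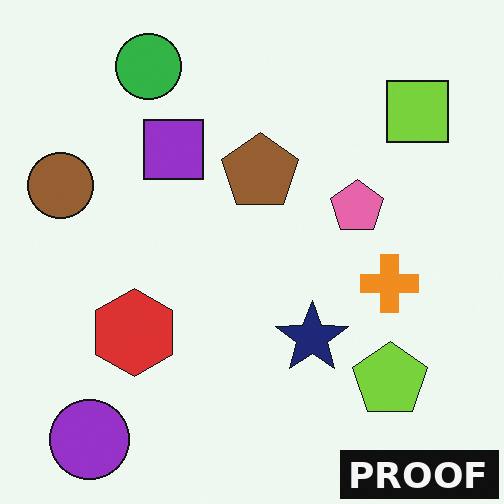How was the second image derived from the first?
This is the original image watermarked with the text "PROOF" in the lower-right corner.

A dark label reading "PROOF" appears in the lower-right corner.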